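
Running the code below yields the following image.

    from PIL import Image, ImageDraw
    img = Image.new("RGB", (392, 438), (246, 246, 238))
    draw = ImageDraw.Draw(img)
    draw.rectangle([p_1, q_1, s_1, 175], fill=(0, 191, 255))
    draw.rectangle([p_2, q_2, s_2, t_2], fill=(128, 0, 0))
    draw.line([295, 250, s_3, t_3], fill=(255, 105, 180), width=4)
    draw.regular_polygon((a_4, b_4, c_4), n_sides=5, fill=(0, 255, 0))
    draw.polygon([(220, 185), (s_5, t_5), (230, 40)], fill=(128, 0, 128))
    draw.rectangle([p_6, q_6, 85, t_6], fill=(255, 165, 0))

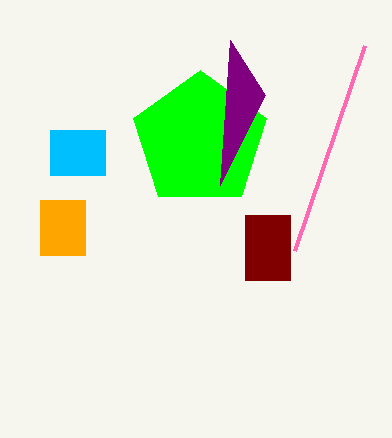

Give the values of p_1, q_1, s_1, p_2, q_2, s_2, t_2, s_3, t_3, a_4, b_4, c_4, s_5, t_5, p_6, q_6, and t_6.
p_1 = 50, q_1 = 130, s_1 = 105, p_2 = 245, q_2 = 215, s_2 = 290, t_2 = 280, s_3 = 365, t_3 = 45, a_4 = 200, b_4 = 140, c_4 = 70, s_5 = 265, t_5 = 95, p_6 = 40, q_6 = 200, t_6 = 255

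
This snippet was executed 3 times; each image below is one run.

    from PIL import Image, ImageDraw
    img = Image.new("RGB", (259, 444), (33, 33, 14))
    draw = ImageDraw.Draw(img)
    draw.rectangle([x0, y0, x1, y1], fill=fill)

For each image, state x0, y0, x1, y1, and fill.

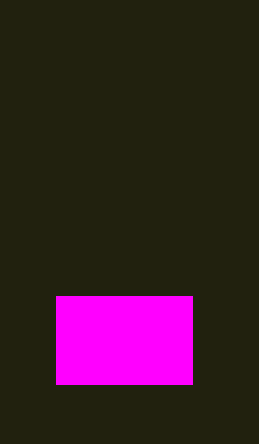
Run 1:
x0 = 56, y0 = 296, x1 = 192, y1 = 384, fill = 'magenta'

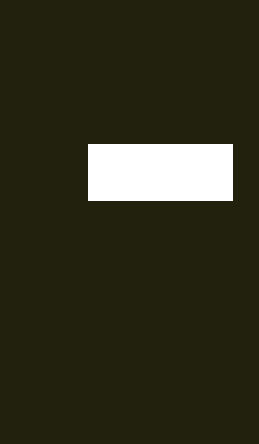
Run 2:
x0 = 88, y0 = 144, x1 = 232, y1 = 200, fill = 'white'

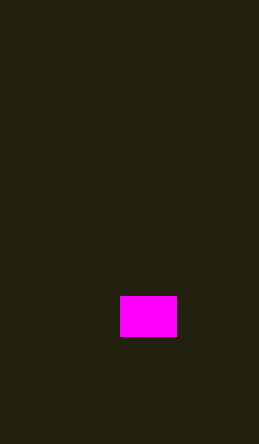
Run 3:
x0 = 120; y0 = 296; x1 = 176; y1 = 336; fill = 'magenta'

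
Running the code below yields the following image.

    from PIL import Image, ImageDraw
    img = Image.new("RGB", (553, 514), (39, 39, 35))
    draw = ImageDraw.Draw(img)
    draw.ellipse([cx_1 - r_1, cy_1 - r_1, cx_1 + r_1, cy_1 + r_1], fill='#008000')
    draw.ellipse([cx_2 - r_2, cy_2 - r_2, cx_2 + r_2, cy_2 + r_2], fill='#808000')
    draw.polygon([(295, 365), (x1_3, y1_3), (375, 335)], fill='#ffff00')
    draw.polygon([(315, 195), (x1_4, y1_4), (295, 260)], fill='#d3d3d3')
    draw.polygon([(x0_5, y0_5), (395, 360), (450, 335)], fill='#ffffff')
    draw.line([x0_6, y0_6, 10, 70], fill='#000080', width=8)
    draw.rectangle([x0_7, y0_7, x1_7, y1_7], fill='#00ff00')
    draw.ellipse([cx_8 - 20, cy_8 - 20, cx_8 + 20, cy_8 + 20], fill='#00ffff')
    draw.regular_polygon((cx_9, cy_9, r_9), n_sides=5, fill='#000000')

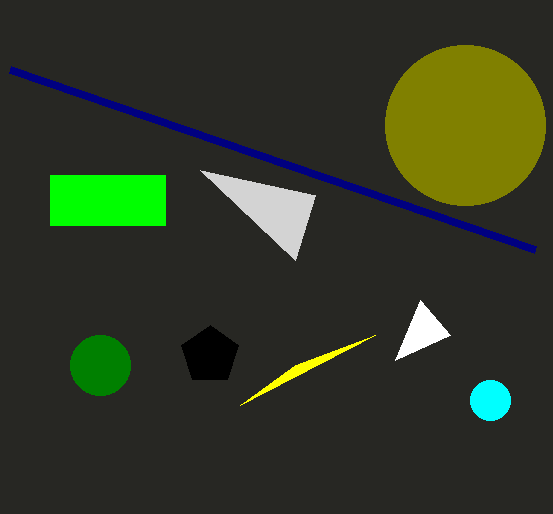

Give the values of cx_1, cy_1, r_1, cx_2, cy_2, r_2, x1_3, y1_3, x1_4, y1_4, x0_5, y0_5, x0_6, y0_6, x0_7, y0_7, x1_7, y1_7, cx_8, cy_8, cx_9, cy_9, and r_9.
cx_1 = 100, cy_1 = 365, r_1 = 30, cx_2 = 465, cy_2 = 125, r_2 = 80, x1_3 = 240, y1_3 = 405, x1_4 = 200, y1_4 = 170, x0_5 = 420, y0_5 = 300, x0_6 = 535, y0_6 = 250, x0_7 = 50, y0_7 = 175, x1_7 = 165, y1_7 = 225, cx_8 = 490, cy_8 = 400, cx_9 = 210, cy_9 = 355, r_9 = 30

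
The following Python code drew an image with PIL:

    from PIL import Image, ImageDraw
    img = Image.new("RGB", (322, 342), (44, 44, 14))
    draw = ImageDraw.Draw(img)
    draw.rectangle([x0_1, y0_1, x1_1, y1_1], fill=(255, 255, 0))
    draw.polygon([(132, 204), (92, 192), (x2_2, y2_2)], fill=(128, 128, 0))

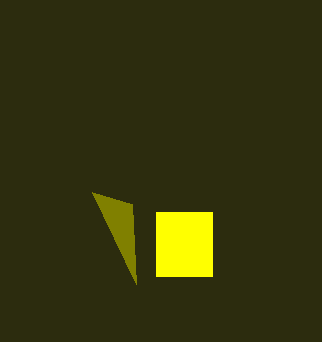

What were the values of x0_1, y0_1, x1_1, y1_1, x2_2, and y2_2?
x0_1 = 156
y0_1 = 212
x1_1 = 212
y1_1 = 276
x2_2 = 136
y2_2 = 284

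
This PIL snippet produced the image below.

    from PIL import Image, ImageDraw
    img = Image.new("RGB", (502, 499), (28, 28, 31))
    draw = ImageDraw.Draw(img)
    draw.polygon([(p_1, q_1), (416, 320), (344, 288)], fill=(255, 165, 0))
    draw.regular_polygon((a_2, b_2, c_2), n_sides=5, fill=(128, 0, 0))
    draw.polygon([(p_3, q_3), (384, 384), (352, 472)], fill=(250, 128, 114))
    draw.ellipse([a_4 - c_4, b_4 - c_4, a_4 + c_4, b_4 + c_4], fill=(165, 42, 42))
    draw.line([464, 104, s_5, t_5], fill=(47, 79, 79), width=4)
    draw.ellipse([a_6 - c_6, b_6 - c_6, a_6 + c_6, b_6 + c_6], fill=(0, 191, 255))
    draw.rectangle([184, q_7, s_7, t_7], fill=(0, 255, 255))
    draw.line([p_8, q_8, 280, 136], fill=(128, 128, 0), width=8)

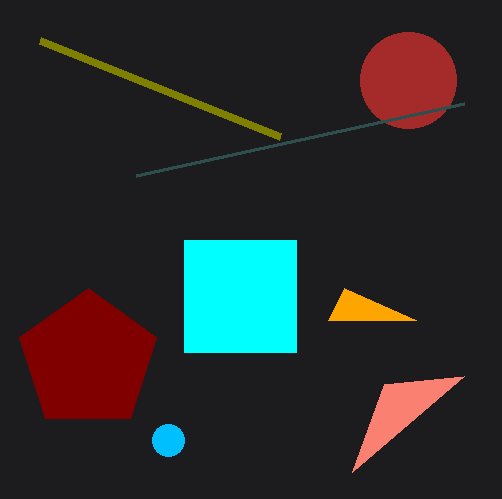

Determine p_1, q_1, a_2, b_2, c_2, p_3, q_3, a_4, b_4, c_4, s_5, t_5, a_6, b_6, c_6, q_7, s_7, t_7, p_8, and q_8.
p_1 = 328; q_1 = 320; a_2 = 88; b_2 = 360; c_2 = 72; p_3 = 464; q_3 = 376; a_4 = 408; b_4 = 80; c_4 = 48; s_5 = 136; t_5 = 176; a_6 = 168; b_6 = 440; c_6 = 16; q_7 = 240; s_7 = 296; t_7 = 352; p_8 = 40; q_8 = 40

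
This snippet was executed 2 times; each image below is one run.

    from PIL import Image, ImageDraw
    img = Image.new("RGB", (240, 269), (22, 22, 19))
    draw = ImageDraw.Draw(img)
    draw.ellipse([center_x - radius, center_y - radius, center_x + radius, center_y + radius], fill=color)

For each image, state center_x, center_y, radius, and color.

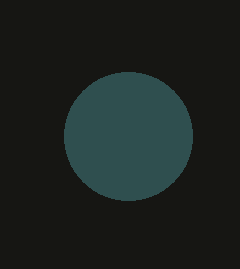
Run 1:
center_x = 128, center_y = 136, radius = 64, color = 'darkslategray'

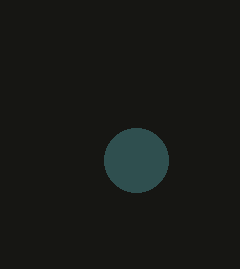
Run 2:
center_x = 136, center_y = 160, radius = 32, color = 'darkslategray'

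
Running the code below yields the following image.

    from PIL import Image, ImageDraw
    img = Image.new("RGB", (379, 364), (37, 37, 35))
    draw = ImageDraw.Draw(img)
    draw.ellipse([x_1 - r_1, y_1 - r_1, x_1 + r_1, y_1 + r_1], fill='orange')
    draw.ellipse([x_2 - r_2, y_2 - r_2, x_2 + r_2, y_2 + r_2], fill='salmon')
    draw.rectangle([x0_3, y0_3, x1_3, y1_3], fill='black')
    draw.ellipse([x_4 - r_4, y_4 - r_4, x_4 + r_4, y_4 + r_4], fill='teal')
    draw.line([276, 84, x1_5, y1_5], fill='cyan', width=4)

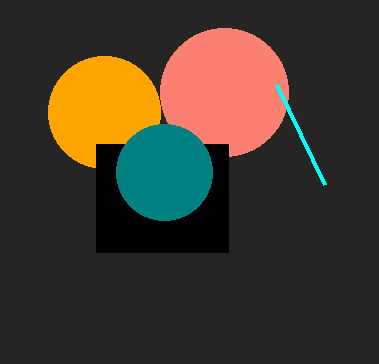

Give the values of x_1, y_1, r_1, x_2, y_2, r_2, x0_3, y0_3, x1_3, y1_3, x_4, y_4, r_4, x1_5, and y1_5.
x_1 = 104, y_1 = 112, r_1 = 56, x_2 = 224, y_2 = 92, r_2 = 64, x0_3 = 96, y0_3 = 144, x1_3 = 228, y1_3 = 252, x_4 = 164, y_4 = 172, r_4 = 48, x1_5 = 324, y1_5 = 184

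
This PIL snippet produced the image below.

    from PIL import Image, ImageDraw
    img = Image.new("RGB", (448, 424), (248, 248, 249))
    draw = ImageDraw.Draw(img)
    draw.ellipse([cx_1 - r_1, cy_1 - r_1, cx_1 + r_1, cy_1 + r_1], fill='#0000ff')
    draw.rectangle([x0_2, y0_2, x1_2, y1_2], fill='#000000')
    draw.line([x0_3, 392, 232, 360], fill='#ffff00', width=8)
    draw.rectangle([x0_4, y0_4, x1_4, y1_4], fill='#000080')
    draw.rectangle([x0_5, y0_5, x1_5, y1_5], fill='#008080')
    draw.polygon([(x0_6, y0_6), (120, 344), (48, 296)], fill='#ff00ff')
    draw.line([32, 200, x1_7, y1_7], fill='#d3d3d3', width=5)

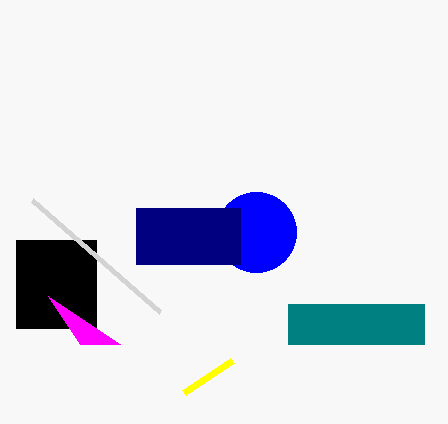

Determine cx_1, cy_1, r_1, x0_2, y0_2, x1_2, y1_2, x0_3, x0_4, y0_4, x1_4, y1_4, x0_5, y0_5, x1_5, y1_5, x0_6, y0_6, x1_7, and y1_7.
cx_1 = 256, cy_1 = 232, r_1 = 40, x0_2 = 16, y0_2 = 240, x1_2 = 96, y1_2 = 328, x0_3 = 184, x0_4 = 136, y0_4 = 208, x1_4 = 240, y1_4 = 264, x0_5 = 288, y0_5 = 304, x1_5 = 424, y1_5 = 344, x0_6 = 80, y0_6 = 344, x1_7 = 160, y1_7 = 312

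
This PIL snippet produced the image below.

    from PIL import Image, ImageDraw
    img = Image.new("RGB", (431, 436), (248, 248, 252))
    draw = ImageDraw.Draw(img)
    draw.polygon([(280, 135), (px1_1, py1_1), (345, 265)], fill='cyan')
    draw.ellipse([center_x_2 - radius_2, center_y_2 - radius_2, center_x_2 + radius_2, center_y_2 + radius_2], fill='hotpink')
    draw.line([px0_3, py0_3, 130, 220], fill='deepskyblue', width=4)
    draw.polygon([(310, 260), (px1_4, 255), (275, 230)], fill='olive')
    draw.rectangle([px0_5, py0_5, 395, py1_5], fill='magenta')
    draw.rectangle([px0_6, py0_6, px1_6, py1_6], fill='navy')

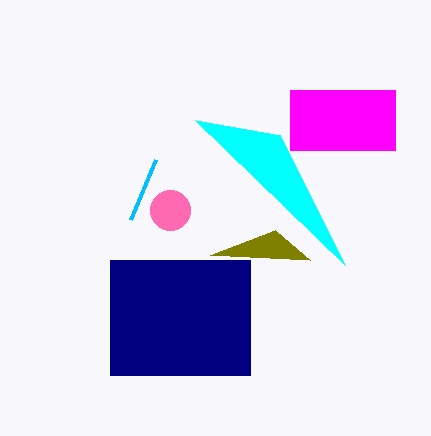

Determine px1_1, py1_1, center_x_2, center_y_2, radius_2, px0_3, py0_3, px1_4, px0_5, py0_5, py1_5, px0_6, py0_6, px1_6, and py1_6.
px1_1 = 195; py1_1 = 120; center_x_2 = 170; center_y_2 = 210; radius_2 = 20; px0_3 = 155; py0_3 = 160; px1_4 = 210; px0_5 = 290; py0_5 = 90; py1_5 = 150; px0_6 = 110; py0_6 = 260; px1_6 = 250; py1_6 = 375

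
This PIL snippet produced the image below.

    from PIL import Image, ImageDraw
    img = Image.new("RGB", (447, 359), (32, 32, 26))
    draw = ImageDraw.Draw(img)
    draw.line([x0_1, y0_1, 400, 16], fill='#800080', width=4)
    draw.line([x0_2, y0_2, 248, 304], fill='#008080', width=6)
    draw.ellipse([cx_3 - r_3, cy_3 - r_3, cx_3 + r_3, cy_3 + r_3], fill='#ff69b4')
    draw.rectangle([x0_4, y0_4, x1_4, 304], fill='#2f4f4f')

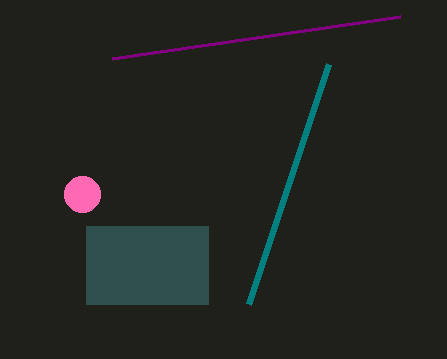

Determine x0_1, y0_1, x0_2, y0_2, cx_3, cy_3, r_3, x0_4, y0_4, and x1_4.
x0_1 = 112; y0_1 = 58; x0_2 = 328; y0_2 = 64; cx_3 = 82; cy_3 = 194; r_3 = 18; x0_4 = 86; y0_4 = 226; x1_4 = 208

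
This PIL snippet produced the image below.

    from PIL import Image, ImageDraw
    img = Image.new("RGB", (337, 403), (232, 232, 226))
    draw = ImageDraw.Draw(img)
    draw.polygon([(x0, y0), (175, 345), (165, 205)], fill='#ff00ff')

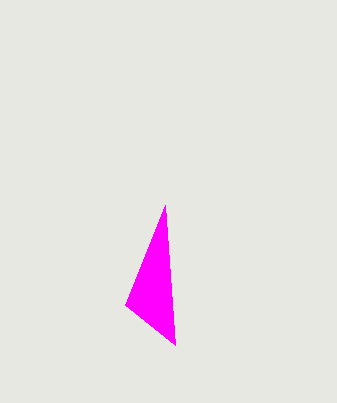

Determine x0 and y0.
x0 = 125; y0 = 305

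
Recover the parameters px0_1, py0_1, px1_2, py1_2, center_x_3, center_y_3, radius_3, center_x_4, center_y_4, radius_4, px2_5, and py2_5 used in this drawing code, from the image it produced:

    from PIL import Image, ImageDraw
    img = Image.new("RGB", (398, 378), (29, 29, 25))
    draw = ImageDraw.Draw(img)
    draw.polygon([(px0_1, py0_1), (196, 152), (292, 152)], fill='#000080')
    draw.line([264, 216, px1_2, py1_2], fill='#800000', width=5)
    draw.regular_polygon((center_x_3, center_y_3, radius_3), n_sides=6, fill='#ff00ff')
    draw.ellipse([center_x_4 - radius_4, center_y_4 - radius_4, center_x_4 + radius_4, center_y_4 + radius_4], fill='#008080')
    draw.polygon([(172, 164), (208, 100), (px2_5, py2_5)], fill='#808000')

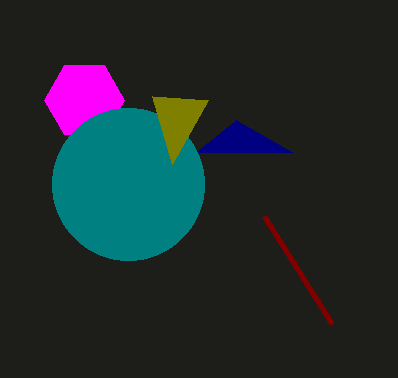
px0_1 = 236, py0_1 = 120, px1_2 = 332, py1_2 = 324, center_x_3 = 84, center_y_3 = 100, radius_3 = 40, center_x_4 = 128, center_y_4 = 184, radius_4 = 76, px2_5 = 152, py2_5 = 96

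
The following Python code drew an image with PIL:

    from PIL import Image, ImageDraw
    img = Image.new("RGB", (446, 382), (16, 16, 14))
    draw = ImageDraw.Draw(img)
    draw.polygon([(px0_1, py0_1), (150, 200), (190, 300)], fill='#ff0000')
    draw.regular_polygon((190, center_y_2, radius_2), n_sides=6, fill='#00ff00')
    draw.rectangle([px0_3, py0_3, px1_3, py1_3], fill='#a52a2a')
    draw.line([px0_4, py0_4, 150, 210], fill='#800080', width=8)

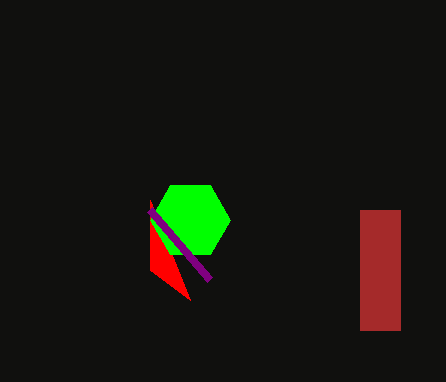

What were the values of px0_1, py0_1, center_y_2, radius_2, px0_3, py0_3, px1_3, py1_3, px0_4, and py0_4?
px0_1 = 150
py0_1 = 270
center_y_2 = 220
radius_2 = 40
px0_3 = 360
py0_3 = 210
px1_3 = 400
py1_3 = 330
px0_4 = 210
py0_4 = 280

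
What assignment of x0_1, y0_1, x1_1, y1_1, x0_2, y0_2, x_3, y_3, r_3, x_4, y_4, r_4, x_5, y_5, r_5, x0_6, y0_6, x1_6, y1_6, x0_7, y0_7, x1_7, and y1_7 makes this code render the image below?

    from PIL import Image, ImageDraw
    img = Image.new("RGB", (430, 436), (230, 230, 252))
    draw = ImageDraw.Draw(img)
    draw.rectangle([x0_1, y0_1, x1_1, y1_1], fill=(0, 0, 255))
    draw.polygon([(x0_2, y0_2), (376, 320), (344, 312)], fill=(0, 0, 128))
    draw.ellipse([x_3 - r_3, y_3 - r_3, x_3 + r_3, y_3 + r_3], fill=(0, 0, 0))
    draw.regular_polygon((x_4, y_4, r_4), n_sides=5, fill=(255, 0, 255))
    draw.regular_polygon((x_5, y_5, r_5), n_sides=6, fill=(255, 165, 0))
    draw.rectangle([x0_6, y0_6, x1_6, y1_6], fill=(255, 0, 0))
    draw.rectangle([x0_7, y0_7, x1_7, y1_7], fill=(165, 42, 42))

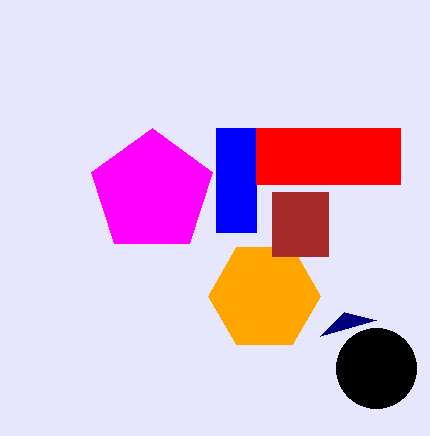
x0_1 = 216
y0_1 = 128
x1_1 = 256
y1_1 = 232
x0_2 = 320
y0_2 = 336
x_3 = 376
y_3 = 368
r_3 = 40
x_4 = 152
y_4 = 192
r_4 = 64
x_5 = 264
y_5 = 296
r_5 = 56
x0_6 = 256
y0_6 = 128
x1_6 = 400
y1_6 = 184
x0_7 = 272
y0_7 = 192
x1_7 = 328
y1_7 = 256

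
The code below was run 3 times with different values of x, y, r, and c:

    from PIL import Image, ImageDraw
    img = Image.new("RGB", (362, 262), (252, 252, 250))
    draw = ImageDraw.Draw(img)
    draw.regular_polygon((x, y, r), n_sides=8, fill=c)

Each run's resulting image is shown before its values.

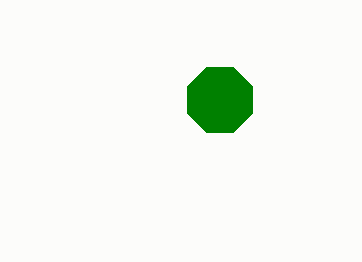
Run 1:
x = 220
y = 100
r = 35
c = 'green'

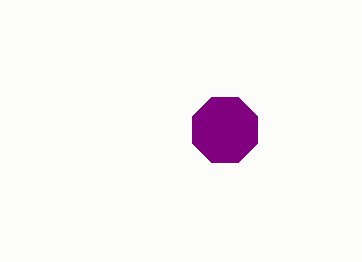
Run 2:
x = 225, y = 130, r = 35, c = 'purple'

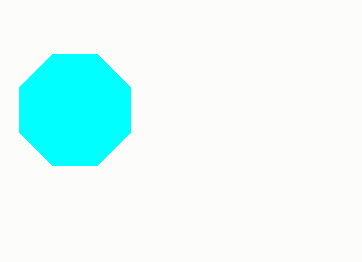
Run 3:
x = 75, y = 110, r = 60, c = 'cyan'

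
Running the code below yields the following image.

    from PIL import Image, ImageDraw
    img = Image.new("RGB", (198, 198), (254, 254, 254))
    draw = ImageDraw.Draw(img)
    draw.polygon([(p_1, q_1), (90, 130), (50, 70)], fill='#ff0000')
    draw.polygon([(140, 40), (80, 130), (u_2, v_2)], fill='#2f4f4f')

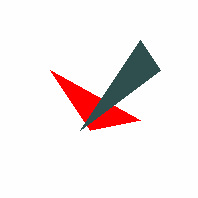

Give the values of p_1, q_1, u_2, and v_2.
p_1 = 140
q_1 = 120
u_2 = 160
v_2 = 70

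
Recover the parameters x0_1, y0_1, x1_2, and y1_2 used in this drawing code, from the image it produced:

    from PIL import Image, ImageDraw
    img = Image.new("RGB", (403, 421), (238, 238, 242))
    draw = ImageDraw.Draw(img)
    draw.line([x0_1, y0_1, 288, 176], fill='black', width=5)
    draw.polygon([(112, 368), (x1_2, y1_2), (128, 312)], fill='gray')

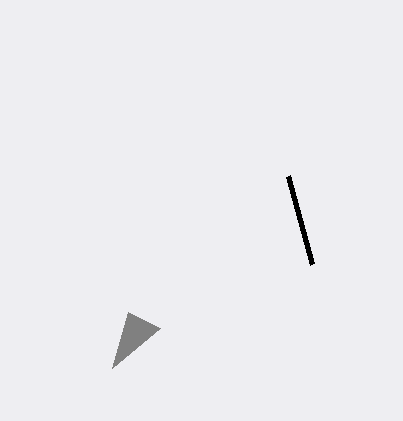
x0_1 = 312; y0_1 = 264; x1_2 = 160; y1_2 = 328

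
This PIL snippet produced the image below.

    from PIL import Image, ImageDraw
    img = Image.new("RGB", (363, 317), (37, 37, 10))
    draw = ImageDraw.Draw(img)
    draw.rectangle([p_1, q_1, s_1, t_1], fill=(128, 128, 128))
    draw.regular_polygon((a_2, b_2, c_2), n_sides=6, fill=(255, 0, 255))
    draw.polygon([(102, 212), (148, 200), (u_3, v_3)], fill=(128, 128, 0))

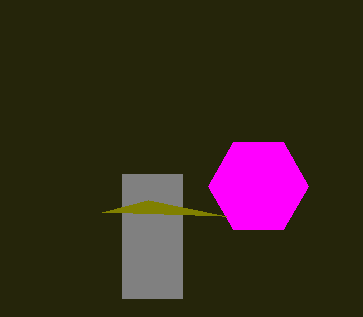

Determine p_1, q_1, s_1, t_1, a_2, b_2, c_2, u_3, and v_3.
p_1 = 122; q_1 = 174; s_1 = 182; t_1 = 298; a_2 = 258; b_2 = 186; c_2 = 50; u_3 = 226; v_3 = 216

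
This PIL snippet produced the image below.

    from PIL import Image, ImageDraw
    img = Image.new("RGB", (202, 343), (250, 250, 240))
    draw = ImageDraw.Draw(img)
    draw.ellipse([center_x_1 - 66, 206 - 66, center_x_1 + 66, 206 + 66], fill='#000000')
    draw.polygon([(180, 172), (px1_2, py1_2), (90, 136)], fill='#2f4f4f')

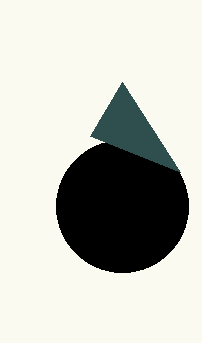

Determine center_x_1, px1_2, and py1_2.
center_x_1 = 122
px1_2 = 122
py1_2 = 82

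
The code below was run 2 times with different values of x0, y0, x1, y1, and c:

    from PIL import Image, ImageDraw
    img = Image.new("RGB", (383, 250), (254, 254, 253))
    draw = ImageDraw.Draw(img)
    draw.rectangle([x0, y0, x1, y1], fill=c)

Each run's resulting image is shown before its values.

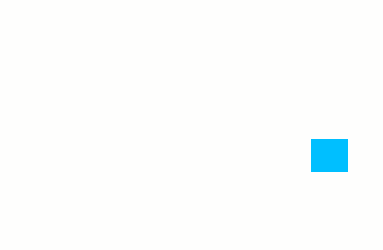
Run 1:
x0 = 311
y0 = 139
x1 = 347
y1 = 171
c = 'deepskyblue'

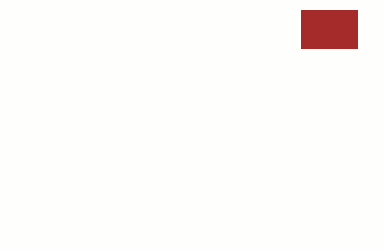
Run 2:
x0 = 301; y0 = 10; x1 = 357; y1 = 48; c = 'brown'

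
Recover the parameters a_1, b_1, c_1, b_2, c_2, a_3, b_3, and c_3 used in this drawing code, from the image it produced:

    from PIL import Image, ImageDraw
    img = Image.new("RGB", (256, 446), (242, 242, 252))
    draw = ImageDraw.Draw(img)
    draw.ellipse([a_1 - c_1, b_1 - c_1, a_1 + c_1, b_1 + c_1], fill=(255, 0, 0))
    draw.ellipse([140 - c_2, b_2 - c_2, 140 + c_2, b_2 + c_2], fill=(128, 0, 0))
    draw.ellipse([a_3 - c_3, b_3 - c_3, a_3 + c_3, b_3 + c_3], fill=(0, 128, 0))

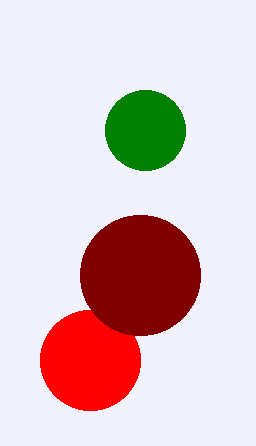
a_1 = 90, b_1 = 360, c_1 = 50, b_2 = 275, c_2 = 60, a_3 = 145, b_3 = 130, c_3 = 40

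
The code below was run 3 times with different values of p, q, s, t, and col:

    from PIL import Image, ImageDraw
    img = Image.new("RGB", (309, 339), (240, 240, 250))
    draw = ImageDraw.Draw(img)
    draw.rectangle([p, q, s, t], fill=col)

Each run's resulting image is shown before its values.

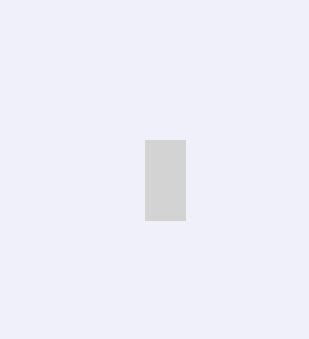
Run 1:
p = 145, q = 140, s = 185, t = 220, col = 'lightgray'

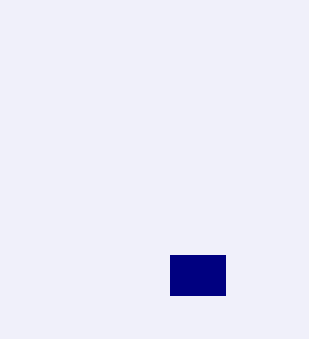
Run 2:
p = 170
q = 255
s = 225
t = 295
col = 'navy'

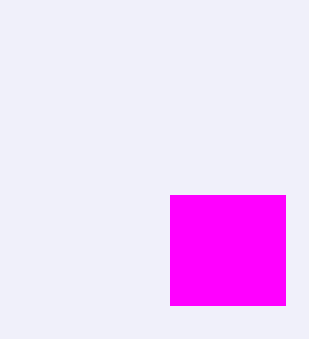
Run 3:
p = 170, q = 195, s = 285, t = 305, col = 'magenta'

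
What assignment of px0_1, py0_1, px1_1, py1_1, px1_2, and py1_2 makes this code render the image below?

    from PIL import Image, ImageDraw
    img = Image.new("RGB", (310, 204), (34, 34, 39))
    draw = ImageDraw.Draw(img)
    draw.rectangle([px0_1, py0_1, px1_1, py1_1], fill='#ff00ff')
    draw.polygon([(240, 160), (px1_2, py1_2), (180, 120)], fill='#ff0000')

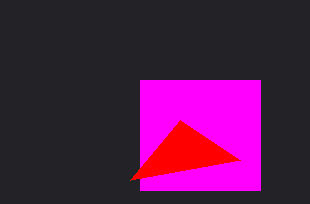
px0_1 = 140, py0_1 = 80, px1_1 = 260, py1_1 = 190, px1_2 = 130, py1_2 = 180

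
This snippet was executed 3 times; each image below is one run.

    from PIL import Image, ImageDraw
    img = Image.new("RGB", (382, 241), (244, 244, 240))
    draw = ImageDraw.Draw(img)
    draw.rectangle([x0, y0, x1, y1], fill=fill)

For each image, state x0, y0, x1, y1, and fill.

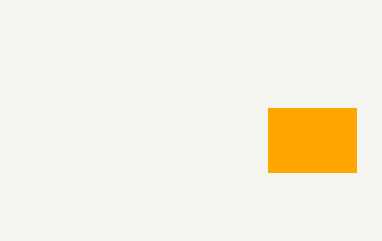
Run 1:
x0 = 268
y0 = 108
x1 = 356
y1 = 172
fill = 'orange'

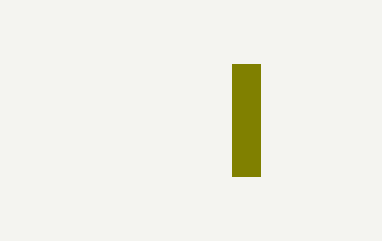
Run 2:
x0 = 232; y0 = 64; x1 = 260; y1 = 176; fill = 'olive'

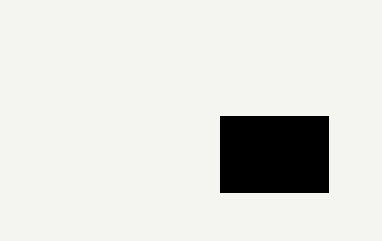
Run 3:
x0 = 220; y0 = 116; x1 = 328; y1 = 192; fill = 'black'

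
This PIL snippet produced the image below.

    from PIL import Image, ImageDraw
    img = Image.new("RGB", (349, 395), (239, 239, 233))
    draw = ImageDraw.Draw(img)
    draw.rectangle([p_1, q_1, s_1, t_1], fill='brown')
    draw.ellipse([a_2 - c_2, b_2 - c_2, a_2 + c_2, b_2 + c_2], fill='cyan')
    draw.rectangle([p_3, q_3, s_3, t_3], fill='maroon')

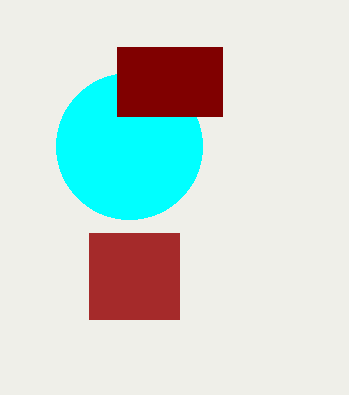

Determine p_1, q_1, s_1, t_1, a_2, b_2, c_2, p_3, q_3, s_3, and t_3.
p_1 = 89
q_1 = 233
s_1 = 179
t_1 = 319
a_2 = 129
b_2 = 146
c_2 = 73
p_3 = 117
q_3 = 47
s_3 = 222
t_3 = 116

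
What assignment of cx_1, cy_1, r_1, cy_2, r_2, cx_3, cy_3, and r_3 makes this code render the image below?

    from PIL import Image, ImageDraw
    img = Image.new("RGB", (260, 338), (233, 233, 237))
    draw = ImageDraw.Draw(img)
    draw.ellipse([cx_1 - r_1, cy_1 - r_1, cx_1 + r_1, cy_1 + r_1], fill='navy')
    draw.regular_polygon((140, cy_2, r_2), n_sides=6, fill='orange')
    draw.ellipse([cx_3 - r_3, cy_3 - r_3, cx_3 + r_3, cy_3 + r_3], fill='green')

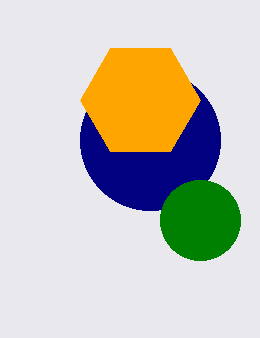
cx_1 = 150
cy_1 = 140
r_1 = 70
cy_2 = 100
r_2 = 60
cx_3 = 200
cy_3 = 220
r_3 = 40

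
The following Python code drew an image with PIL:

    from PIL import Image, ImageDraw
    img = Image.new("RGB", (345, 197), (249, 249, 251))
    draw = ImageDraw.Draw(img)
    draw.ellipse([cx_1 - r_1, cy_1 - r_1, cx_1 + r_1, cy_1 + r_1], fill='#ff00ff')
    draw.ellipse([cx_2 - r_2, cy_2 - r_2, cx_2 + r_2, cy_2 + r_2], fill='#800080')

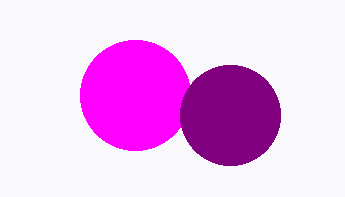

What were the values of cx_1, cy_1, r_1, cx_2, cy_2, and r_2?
cx_1 = 135
cy_1 = 95
r_1 = 55
cx_2 = 230
cy_2 = 115
r_2 = 50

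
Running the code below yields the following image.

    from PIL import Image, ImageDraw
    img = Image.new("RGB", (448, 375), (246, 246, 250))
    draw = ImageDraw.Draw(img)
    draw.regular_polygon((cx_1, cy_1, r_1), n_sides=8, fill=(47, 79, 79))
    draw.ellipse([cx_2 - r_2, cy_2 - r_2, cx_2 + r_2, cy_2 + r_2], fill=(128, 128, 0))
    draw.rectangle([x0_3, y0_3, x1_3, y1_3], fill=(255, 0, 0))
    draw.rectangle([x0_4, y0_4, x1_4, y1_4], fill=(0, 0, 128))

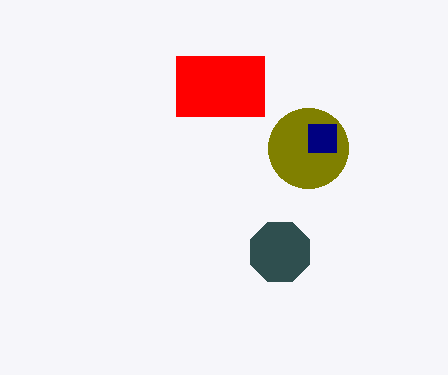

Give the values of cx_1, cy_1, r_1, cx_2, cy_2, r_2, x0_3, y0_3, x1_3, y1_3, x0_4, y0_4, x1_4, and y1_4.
cx_1 = 280
cy_1 = 252
r_1 = 32
cx_2 = 308
cy_2 = 148
r_2 = 40
x0_3 = 176
y0_3 = 56
x1_3 = 264
y1_3 = 116
x0_4 = 308
y0_4 = 124
x1_4 = 336
y1_4 = 152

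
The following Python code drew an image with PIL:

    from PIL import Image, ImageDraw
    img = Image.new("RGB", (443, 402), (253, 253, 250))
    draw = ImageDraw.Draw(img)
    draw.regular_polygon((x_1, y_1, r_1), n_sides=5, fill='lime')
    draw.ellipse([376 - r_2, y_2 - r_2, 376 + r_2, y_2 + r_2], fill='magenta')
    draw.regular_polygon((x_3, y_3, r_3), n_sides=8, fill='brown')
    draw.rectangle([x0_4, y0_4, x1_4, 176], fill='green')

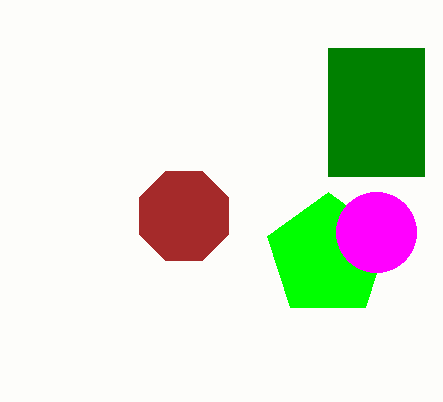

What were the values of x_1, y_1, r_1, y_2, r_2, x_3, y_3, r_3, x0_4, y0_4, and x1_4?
x_1 = 328
y_1 = 256
r_1 = 64
y_2 = 232
r_2 = 40
x_3 = 184
y_3 = 216
r_3 = 48
x0_4 = 328
y0_4 = 48
x1_4 = 424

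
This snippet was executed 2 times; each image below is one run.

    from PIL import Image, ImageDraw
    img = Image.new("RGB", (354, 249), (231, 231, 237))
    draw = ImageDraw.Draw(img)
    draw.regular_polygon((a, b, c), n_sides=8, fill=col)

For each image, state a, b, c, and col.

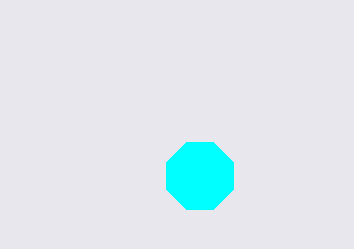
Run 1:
a = 200; b = 176; c = 36; col = 'cyan'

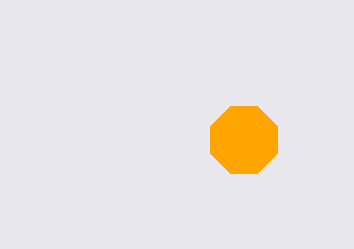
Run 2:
a = 244, b = 140, c = 36, col = 'orange'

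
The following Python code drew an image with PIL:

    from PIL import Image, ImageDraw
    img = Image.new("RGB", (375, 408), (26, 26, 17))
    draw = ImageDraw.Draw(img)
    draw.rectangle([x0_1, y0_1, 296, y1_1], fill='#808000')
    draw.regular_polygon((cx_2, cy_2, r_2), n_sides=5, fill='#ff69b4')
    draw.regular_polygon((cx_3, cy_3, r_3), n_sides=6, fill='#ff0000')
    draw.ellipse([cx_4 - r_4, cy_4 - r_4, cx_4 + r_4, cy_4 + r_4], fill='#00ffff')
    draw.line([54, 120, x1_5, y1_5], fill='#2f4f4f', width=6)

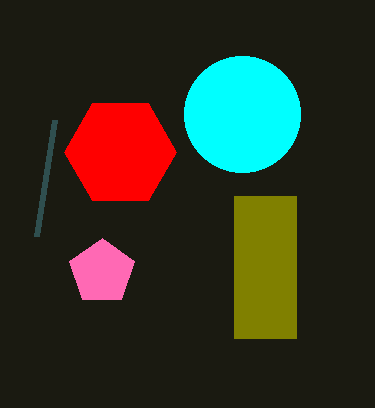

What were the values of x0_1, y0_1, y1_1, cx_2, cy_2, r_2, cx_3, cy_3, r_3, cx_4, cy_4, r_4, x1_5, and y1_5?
x0_1 = 234
y0_1 = 196
y1_1 = 338
cx_2 = 102
cy_2 = 272
r_2 = 34
cx_3 = 120
cy_3 = 152
r_3 = 56
cx_4 = 242
cy_4 = 114
r_4 = 58
x1_5 = 36
y1_5 = 236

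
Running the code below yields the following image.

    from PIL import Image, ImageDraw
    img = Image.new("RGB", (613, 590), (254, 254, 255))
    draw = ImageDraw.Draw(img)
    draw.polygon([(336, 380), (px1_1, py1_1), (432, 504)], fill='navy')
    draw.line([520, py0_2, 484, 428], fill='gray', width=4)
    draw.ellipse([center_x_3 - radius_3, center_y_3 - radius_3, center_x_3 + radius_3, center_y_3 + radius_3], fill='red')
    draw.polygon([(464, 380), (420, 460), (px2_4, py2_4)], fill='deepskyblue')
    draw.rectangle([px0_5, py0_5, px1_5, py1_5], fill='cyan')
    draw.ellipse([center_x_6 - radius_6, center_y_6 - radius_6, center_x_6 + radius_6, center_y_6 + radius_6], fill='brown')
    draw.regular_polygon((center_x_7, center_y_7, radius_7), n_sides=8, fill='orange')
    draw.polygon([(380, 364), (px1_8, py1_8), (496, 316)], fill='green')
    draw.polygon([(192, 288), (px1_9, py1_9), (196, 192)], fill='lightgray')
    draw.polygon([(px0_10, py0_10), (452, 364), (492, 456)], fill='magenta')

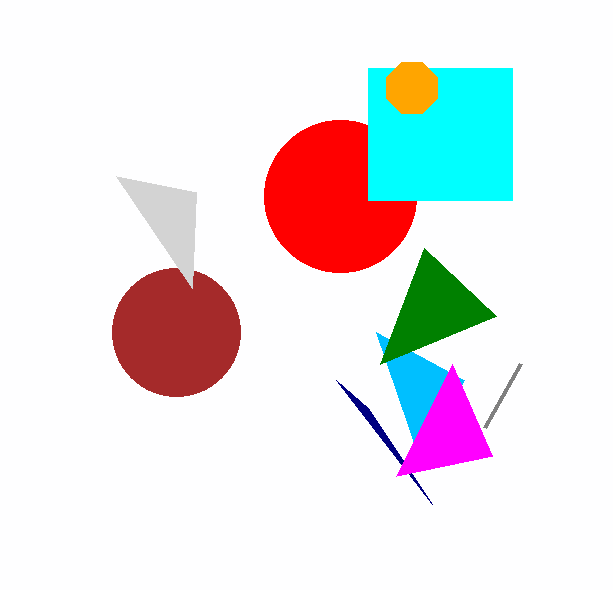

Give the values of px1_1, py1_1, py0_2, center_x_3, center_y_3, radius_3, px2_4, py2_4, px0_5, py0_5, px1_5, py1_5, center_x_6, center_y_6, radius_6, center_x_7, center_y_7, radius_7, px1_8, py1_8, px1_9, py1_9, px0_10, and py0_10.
px1_1 = 368
py1_1 = 408
py0_2 = 364
center_x_3 = 340
center_y_3 = 196
radius_3 = 76
px2_4 = 376
py2_4 = 332
px0_5 = 368
py0_5 = 68
px1_5 = 512
py1_5 = 200
center_x_6 = 176
center_y_6 = 332
radius_6 = 64
center_x_7 = 412
center_y_7 = 88
radius_7 = 28
px1_8 = 424
py1_8 = 248
px1_9 = 116
py1_9 = 176
px0_10 = 396
py0_10 = 476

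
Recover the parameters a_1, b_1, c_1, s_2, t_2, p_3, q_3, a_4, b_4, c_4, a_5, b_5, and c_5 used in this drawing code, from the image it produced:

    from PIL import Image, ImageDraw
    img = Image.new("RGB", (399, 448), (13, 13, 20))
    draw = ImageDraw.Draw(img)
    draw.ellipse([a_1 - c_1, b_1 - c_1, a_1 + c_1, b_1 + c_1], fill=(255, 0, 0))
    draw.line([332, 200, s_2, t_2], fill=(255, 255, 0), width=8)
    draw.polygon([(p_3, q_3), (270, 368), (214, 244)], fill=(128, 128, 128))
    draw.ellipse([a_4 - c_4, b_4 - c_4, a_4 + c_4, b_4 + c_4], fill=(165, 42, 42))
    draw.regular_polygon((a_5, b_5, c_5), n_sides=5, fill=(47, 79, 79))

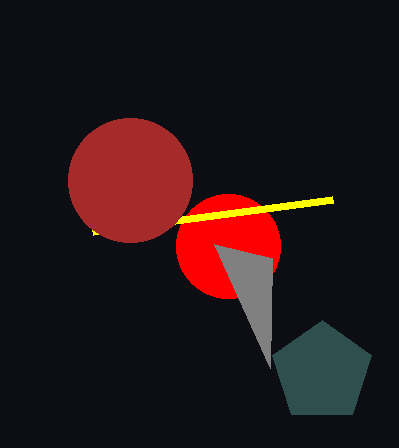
a_1 = 228; b_1 = 246; c_1 = 52; s_2 = 92; t_2 = 232; p_3 = 272; q_3 = 258; a_4 = 130; b_4 = 180; c_4 = 62; a_5 = 322; b_5 = 372; c_5 = 52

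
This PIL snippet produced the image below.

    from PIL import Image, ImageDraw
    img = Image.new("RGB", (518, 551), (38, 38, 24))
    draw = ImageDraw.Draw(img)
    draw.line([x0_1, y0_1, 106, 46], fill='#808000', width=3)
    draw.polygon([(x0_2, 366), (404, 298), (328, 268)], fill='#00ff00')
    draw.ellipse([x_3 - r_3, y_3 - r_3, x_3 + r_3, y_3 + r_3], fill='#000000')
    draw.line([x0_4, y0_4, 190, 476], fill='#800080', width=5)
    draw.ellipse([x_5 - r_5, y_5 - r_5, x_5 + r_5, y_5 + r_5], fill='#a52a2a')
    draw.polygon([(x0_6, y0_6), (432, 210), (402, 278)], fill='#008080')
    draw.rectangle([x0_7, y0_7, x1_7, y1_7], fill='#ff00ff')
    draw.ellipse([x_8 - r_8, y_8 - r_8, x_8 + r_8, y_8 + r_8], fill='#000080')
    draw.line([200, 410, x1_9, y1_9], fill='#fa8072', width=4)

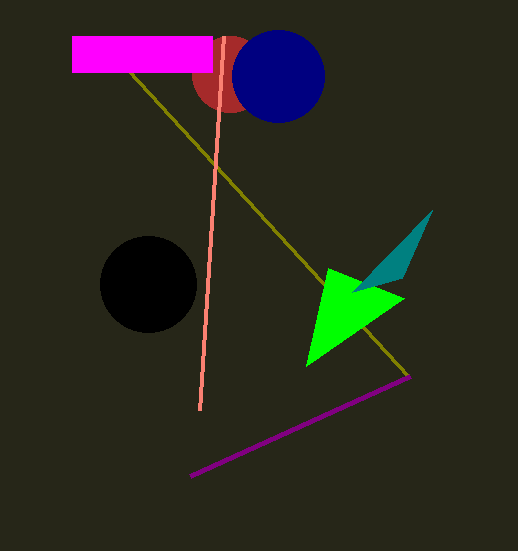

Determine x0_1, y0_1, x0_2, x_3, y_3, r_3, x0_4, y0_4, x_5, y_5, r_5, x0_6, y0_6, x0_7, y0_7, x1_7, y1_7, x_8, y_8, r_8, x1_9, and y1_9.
x0_1 = 408
y0_1 = 376
x0_2 = 306
x_3 = 148
y_3 = 284
r_3 = 48
x0_4 = 410
y0_4 = 376
x_5 = 230
y_5 = 74
r_5 = 38
x0_6 = 352
y0_6 = 292
x0_7 = 72
y0_7 = 36
x1_7 = 212
y1_7 = 72
x_8 = 278
y_8 = 76
r_8 = 46
x1_9 = 224
y1_9 = 36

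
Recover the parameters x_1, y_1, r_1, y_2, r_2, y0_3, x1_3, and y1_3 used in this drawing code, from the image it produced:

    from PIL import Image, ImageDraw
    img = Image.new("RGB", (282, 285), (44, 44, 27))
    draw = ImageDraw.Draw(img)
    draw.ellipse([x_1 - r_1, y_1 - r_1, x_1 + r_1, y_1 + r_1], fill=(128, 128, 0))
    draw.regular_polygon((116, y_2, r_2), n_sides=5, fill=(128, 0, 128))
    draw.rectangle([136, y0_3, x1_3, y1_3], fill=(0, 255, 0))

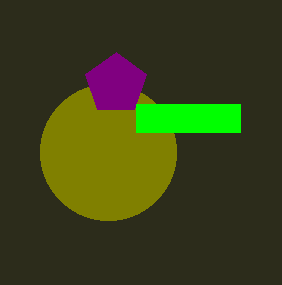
x_1 = 108, y_1 = 152, r_1 = 68, y_2 = 84, r_2 = 32, y0_3 = 104, x1_3 = 240, y1_3 = 132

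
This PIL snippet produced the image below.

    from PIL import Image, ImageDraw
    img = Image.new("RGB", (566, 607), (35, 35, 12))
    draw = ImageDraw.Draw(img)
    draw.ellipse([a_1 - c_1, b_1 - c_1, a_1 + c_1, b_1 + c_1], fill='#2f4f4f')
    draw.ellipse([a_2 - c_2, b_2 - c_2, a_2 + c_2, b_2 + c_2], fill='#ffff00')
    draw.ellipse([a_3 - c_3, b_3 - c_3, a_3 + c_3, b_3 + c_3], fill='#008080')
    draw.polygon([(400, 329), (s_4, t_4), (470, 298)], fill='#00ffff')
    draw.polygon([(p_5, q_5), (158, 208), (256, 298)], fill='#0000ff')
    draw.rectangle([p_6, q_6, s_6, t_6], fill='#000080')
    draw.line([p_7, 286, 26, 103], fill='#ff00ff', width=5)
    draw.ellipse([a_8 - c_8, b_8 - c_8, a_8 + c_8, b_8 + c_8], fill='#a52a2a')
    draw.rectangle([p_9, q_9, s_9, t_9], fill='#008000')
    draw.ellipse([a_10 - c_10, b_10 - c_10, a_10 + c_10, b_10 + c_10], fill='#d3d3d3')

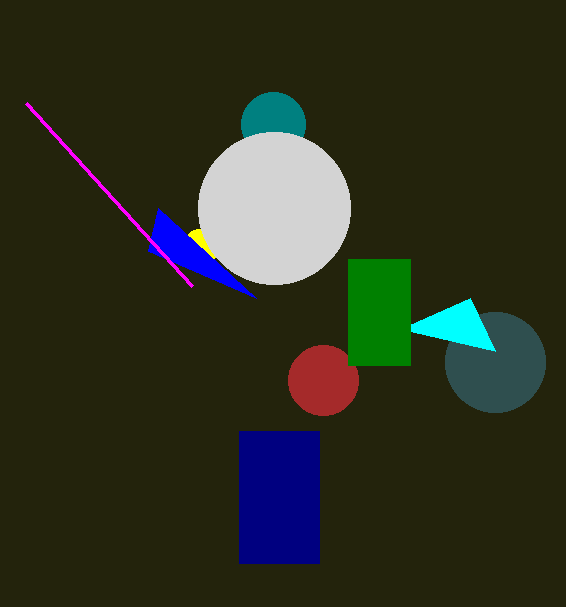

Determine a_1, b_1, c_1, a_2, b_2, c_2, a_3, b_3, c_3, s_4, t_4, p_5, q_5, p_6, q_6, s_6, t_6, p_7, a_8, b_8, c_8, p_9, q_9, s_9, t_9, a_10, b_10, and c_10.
a_1 = 495; b_1 = 362; c_1 = 50; a_2 = 200; b_2 = 247; c_2 = 18; a_3 = 273; b_3 = 124; c_3 = 32; s_4 = 495; t_4 = 351; p_5 = 148; q_5 = 251; p_6 = 239; q_6 = 431; s_6 = 319; t_6 = 563; p_7 = 192; a_8 = 323; b_8 = 380; c_8 = 35; p_9 = 348; q_9 = 259; s_9 = 410; t_9 = 365; a_10 = 274; b_10 = 208; c_10 = 76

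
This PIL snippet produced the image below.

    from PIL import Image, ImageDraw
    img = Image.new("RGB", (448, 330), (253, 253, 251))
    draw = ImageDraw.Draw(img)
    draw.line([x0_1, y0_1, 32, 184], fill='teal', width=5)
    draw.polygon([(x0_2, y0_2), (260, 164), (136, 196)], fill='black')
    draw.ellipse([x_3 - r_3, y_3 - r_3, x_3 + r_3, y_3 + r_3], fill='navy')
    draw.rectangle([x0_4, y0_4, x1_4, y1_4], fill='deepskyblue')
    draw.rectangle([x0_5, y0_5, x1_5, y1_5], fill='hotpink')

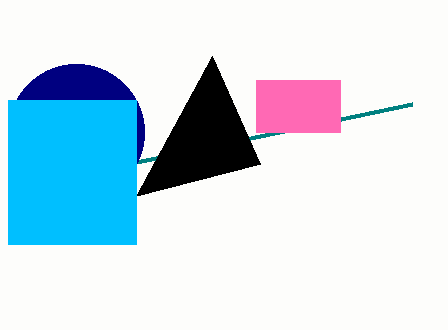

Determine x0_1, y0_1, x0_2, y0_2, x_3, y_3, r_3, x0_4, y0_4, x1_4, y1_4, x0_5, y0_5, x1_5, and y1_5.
x0_1 = 412, y0_1 = 104, x0_2 = 212, y0_2 = 56, x_3 = 76, y_3 = 132, r_3 = 68, x0_4 = 8, y0_4 = 100, x1_4 = 136, y1_4 = 244, x0_5 = 256, y0_5 = 80, x1_5 = 340, y1_5 = 132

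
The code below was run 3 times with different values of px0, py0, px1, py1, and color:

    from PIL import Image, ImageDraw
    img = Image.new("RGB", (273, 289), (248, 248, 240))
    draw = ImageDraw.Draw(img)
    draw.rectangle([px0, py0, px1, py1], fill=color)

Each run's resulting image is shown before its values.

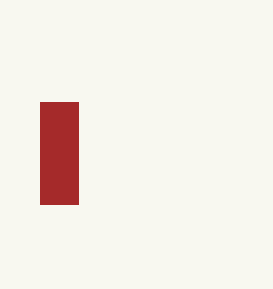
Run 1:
px0 = 40
py0 = 102
px1 = 78
py1 = 204
color = 'brown'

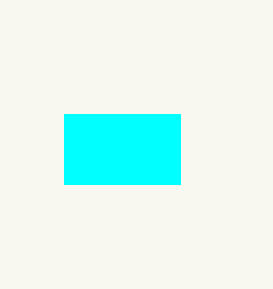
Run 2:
px0 = 64; py0 = 114; px1 = 180; py1 = 184; color = 'cyan'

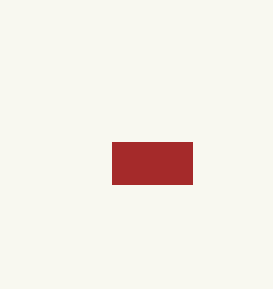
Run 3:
px0 = 112; py0 = 142; px1 = 192; py1 = 184; color = 'brown'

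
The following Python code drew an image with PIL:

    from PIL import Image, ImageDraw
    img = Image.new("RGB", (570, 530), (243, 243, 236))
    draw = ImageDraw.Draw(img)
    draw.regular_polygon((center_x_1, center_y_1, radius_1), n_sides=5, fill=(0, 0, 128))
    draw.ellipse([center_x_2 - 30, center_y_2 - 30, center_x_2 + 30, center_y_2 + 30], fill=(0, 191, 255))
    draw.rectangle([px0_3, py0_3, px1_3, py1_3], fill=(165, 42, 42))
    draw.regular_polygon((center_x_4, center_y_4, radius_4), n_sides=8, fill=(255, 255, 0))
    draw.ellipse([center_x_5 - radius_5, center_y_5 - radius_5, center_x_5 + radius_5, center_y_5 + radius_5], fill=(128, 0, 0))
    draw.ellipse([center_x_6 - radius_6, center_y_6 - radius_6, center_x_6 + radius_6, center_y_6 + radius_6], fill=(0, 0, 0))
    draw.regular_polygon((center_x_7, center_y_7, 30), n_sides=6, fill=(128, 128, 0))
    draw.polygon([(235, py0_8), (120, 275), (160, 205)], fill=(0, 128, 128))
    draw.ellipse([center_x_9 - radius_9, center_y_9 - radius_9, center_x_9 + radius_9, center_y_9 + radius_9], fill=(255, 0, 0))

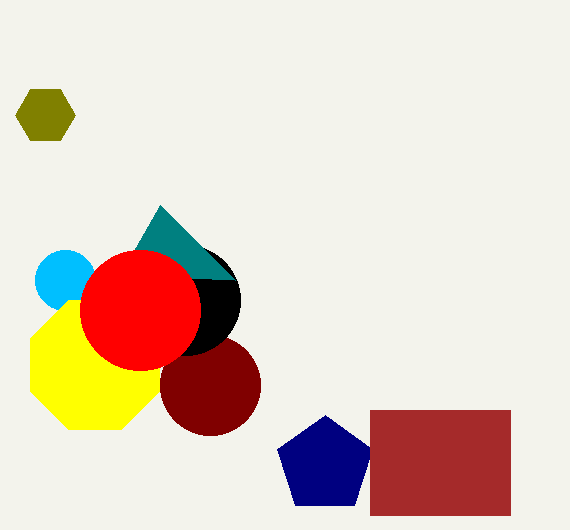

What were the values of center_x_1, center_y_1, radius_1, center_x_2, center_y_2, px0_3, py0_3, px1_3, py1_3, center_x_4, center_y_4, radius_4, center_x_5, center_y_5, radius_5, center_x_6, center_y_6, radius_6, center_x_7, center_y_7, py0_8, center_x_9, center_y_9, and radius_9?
center_x_1 = 325
center_y_1 = 465
radius_1 = 50
center_x_2 = 65
center_y_2 = 280
px0_3 = 370
py0_3 = 410
px1_3 = 510
py1_3 = 515
center_x_4 = 95
center_y_4 = 365
radius_4 = 70
center_x_5 = 210
center_y_5 = 385
radius_5 = 50
center_x_6 = 185
center_y_6 = 300
radius_6 = 55
center_x_7 = 45
center_y_7 = 115
py0_8 = 280
center_x_9 = 140
center_y_9 = 310
radius_9 = 60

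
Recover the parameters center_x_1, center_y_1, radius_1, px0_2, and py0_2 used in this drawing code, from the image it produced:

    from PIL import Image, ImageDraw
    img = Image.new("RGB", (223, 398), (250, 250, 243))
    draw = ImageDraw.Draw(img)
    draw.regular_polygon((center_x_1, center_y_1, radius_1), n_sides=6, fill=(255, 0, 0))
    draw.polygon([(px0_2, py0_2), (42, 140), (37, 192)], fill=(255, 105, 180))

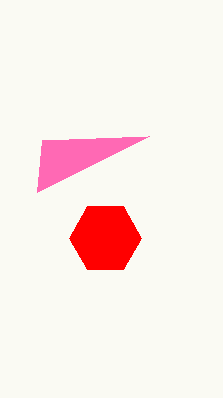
center_x_1 = 105
center_y_1 = 238
radius_1 = 36
px0_2 = 149
py0_2 = 136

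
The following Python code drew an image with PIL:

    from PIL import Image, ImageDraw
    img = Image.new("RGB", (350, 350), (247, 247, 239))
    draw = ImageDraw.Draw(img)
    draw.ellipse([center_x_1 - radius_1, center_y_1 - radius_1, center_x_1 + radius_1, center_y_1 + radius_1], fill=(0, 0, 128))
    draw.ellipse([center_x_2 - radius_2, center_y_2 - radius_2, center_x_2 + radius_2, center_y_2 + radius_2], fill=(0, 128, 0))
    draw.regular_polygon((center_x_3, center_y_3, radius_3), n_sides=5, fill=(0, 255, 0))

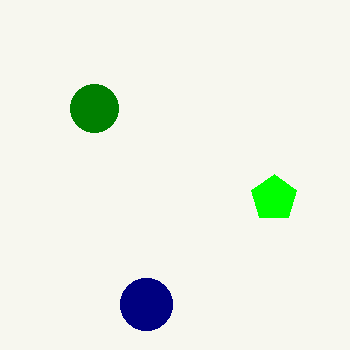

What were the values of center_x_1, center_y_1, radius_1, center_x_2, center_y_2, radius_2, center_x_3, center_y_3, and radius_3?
center_x_1 = 146, center_y_1 = 304, radius_1 = 26, center_x_2 = 94, center_y_2 = 108, radius_2 = 24, center_x_3 = 274, center_y_3 = 198, radius_3 = 24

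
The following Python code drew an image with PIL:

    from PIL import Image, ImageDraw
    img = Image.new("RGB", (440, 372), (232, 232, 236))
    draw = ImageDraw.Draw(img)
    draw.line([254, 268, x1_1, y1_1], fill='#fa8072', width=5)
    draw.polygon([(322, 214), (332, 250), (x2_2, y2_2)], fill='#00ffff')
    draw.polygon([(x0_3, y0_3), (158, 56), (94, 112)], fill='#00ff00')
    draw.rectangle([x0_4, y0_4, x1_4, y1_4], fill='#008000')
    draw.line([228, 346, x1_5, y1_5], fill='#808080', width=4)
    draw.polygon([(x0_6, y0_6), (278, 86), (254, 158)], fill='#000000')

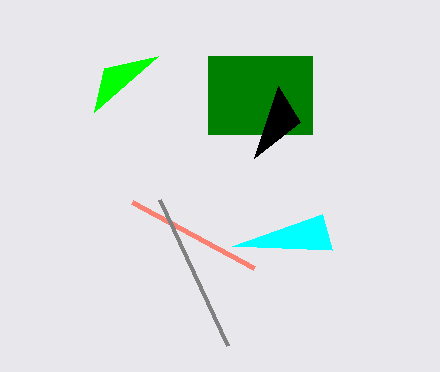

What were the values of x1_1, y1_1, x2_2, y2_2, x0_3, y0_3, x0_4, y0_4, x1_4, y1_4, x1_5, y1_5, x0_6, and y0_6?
x1_1 = 132, y1_1 = 202, x2_2 = 232, y2_2 = 246, x0_3 = 104, y0_3 = 68, x0_4 = 208, y0_4 = 56, x1_4 = 312, y1_4 = 134, x1_5 = 160, y1_5 = 200, x0_6 = 300, y0_6 = 122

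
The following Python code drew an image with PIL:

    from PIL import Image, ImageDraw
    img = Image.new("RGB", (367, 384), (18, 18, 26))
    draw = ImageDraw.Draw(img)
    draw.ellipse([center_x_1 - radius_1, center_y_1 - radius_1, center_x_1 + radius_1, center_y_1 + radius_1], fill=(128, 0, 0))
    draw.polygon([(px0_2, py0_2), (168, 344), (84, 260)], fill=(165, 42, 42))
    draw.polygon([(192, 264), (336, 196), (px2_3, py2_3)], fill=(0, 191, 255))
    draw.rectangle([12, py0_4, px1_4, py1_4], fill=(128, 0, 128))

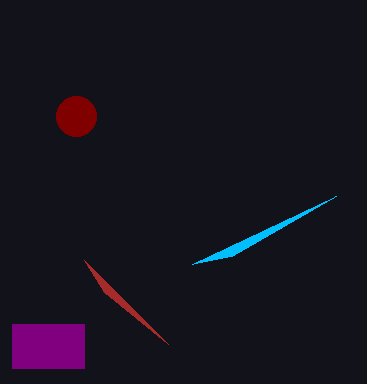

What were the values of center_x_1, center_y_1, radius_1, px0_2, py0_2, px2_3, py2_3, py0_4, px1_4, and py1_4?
center_x_1 = 76, center_y_1 = 116, radius_1 = 20, px0_2 = 104, py0_2 = 292, px2_3 = 232, py2_3 = 256, py0_4 = 324, px1_4 = 84, py1_4 = 368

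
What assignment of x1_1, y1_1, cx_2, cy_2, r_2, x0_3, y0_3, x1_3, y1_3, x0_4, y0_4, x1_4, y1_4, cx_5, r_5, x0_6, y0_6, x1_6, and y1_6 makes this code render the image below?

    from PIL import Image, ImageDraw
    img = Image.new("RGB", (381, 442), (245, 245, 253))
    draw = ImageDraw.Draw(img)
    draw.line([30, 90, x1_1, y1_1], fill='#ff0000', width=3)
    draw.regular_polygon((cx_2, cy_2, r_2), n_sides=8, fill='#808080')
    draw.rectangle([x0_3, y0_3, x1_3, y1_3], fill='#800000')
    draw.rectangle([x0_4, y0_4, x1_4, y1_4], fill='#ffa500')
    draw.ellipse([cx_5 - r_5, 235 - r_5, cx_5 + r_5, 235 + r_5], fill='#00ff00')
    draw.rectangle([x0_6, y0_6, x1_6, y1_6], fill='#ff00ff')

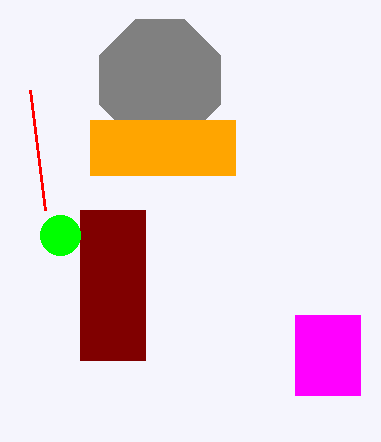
x1_1 = 45, y1_1 = 210, cx_2 = 160, cy_2 = 80, r_2 = 65, x0_3 = 80, y0_3 = 210, x1_3 = 145, y1_3 = 360, x0_4 = 90, y0_4 = 120, x1_4 = 235, y1_4 = 175, cx_5 = 60, r_5 = 20, x0_6 = 295, y0_6 = 315, x1_6 = 360, y1_6 = 395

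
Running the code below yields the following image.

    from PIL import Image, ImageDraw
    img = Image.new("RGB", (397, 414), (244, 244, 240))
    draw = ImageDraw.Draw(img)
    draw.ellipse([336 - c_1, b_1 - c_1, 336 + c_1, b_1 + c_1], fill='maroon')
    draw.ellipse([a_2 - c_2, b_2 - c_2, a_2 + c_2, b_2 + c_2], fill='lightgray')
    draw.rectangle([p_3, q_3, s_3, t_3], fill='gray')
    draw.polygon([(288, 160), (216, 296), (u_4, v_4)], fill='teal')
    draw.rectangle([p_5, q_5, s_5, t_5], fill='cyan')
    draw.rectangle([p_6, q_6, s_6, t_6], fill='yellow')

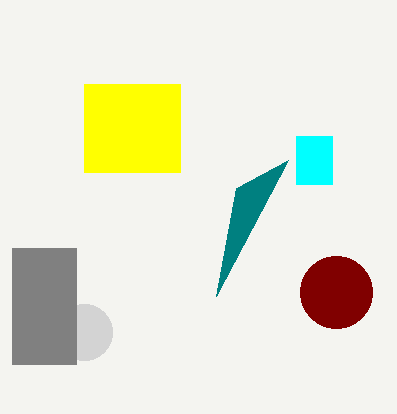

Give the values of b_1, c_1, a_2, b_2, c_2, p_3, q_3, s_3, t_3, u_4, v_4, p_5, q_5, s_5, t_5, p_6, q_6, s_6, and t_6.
b_1 = 292, c_1 = 36, a_2 = 84, b_2 = 332, c_2 = 28, p_3 = 12, q_3 = 248, s_3 = 76, t_3 = 364, u_4 = 236, v_4 = 188, p_5 = 296, q_5 = 136, s_5 = 332, t_5 = 184, p_6 = 84, q_6 = 84, s_6 = 180, t_6 = 172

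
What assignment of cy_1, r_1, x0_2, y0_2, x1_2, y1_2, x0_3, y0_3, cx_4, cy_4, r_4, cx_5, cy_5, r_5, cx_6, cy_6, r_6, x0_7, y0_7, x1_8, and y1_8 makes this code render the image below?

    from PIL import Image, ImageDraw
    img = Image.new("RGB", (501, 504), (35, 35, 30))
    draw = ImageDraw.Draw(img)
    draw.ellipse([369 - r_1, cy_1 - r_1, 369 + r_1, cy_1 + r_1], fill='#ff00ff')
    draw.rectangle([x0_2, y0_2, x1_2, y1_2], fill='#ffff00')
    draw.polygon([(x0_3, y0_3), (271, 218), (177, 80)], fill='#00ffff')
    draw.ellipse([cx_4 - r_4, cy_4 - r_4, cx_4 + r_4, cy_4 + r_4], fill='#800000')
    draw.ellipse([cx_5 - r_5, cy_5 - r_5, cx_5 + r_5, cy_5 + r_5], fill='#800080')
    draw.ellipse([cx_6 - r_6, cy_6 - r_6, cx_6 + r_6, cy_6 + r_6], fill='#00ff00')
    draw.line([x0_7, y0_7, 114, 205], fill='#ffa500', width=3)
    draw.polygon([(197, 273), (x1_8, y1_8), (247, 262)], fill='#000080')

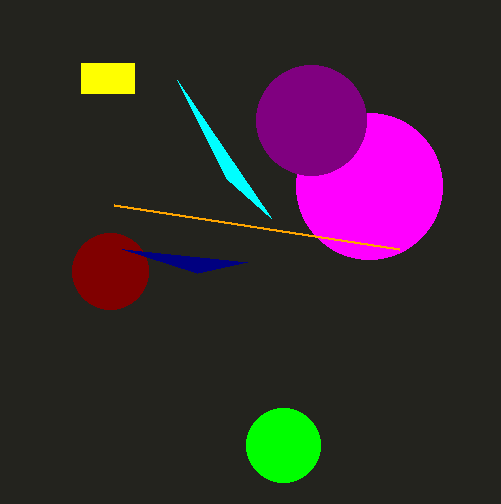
cy_1 = 186; r_1 = 73; x0_2 = 81; y0_2 = 63; x1_2 = 134; y1_2 = 93; x0_3 = 227; y0_3 = 179; cx_4 = 110; cy_4 = 271; r_4 = 38; cx_5 = 311; cy_5 = 120; r_5 = 55; cx_6 = 283; cy_6 = 445; r_6 = 37; x0_7 = 399; y0_7 = 249; x1_8 = 122; y1_8 = 249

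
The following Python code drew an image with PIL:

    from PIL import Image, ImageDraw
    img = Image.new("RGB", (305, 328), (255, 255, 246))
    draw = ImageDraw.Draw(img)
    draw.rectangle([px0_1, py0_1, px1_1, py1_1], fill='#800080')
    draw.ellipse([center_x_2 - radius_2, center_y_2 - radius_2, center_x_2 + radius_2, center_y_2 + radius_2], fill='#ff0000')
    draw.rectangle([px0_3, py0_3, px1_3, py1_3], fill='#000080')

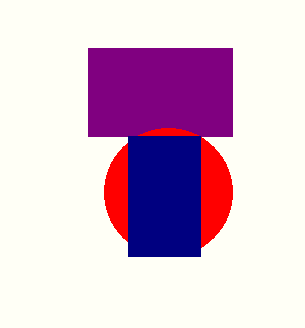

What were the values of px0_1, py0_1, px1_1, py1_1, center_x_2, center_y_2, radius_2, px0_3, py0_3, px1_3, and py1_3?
px0_1 = 88, py0_1 = 48, px1_1 = 232, py1_1 = 136, center_x_2 = 168, center_y_2 = 192, radius_2 = 64, px0_3 = 128, py0_3 = 136, px1_3 = 200, py1_3 = 256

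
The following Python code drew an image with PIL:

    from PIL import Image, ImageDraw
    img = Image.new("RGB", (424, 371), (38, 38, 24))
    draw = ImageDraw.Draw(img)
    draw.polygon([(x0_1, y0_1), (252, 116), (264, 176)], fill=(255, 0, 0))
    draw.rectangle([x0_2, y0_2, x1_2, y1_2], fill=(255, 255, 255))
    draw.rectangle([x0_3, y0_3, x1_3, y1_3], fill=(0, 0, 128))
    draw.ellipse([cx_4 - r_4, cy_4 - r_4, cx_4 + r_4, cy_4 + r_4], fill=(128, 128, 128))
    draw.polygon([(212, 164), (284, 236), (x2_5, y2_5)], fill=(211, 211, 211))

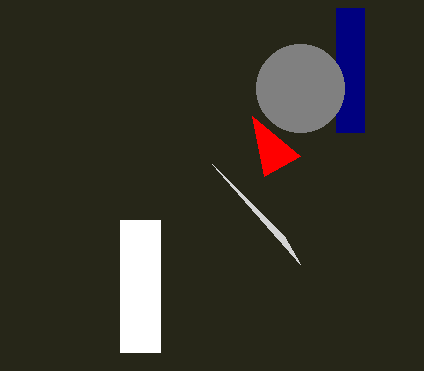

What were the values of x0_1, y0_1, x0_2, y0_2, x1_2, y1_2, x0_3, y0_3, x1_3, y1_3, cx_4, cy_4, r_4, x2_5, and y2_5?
x0_1 = 300, y0_1 = 156, x0_2 = 120, y0_2 = 220, x1_2 = 160, y1_2 = 352, x0_3 = 336, y0_3 = 8, x1_3 = 364, y1_3 = 132, cx_4 = 300, cy_4 = 88, r_4 = 44, x2_5 = 300, y2_5 = 264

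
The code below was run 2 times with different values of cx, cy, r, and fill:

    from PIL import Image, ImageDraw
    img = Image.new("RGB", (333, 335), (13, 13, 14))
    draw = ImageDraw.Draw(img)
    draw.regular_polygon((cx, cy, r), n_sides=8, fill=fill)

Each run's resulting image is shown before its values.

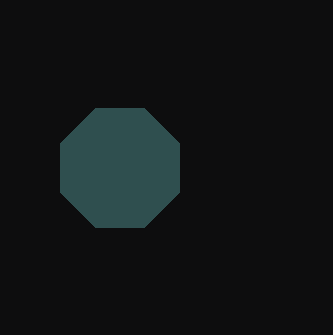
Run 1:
cx = 120
cy = 168
r = 64
fill = 'darkslategray'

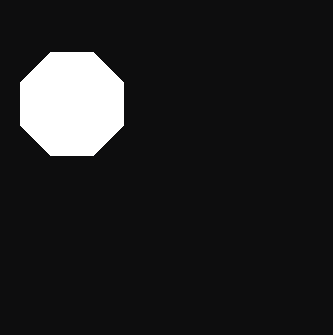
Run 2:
cx = 72
cy = 104
r = 56
fill = 'white'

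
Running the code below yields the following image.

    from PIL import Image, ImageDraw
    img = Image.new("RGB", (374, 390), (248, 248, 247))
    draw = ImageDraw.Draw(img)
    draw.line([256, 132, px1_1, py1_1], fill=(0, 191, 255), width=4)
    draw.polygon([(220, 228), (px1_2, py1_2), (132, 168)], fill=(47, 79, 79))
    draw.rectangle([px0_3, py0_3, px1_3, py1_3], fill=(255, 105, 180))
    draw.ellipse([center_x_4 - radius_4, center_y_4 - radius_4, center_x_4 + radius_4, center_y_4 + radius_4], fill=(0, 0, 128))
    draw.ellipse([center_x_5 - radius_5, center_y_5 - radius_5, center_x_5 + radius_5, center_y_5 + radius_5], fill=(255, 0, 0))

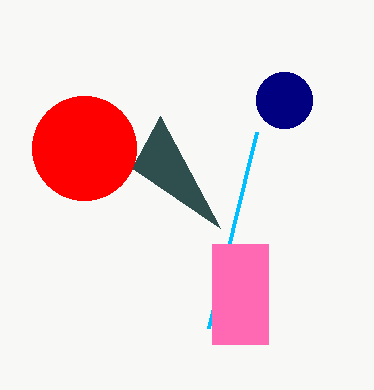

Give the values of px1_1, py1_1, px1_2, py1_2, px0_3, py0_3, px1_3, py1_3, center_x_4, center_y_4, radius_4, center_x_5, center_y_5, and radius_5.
px1_1 = 208
py1_1 = 328
px1_2 = 160
py1_2 = 116
px0_3 = 212
py0_3 = 244
px1_3 = 268
py1_3 = 344
center_x_4 = 284
center_y_4 = 100
radius_4 = 28
center_x_5 = 84
center_y_5 = 148
radius_5 = 52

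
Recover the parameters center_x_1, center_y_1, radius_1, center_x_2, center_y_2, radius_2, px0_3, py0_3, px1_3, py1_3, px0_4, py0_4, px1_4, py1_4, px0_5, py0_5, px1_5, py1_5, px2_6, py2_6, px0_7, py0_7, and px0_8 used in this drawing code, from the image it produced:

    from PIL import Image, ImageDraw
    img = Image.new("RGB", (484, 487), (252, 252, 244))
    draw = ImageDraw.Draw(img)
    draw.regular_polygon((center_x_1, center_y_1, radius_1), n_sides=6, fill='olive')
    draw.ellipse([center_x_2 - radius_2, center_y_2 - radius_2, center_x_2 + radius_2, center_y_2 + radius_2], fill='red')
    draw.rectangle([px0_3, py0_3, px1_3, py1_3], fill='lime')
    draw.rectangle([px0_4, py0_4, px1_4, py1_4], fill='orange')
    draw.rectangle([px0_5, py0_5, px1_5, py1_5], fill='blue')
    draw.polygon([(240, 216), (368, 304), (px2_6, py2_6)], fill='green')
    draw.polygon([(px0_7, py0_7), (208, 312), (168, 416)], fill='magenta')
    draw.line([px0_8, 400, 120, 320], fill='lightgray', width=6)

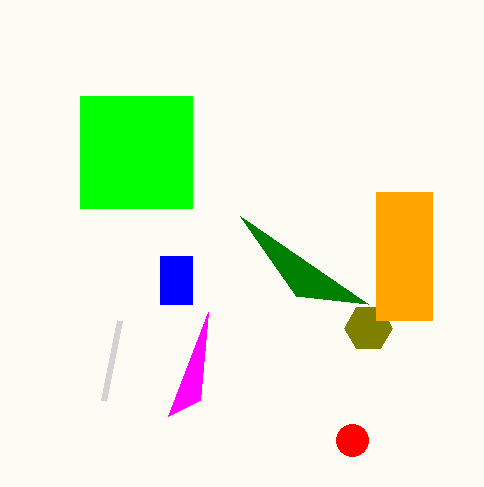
center_x_1 = 368
center_y_1 = 328
radius_1 = 24
center_x_2 = 352
center_y_2 = 440
radius_2 = 16
px0_3 = 80
py0_3 = 96
px1_3 = 192
py1_3 = 208
px0_4 = 376
py0_4 = 192
px1_4 = 432
py1_4 = 320
px0_5 = 160
py0_5 = 256
px1_5 = 192
py1_5 = 304
px2_6 = 296
py2_6 = 296
px0_7 = 200
py0_7 = 400
px0_8 = 104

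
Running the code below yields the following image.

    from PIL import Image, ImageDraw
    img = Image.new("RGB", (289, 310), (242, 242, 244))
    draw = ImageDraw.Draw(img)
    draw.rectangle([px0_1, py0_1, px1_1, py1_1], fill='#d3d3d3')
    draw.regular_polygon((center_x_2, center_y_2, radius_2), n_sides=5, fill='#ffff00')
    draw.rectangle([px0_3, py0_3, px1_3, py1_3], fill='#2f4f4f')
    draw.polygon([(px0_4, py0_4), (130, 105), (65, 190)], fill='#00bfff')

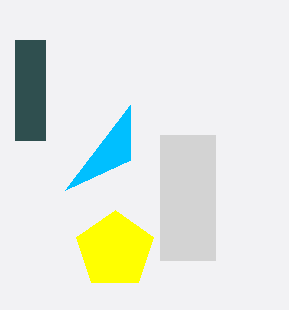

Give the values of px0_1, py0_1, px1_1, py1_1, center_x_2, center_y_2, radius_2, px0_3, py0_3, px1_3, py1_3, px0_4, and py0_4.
px0_1 = 160, py0_1 = 135, px1_1 = 215, py1_1 = 260, center_x_2 = 115, center_y_2 = 250, radius_2 = 40, px0_3 = 15, py0_3 = 40, px1_3 = 45, py1_3 = 140, px0_4 = 130, py0_4 = 160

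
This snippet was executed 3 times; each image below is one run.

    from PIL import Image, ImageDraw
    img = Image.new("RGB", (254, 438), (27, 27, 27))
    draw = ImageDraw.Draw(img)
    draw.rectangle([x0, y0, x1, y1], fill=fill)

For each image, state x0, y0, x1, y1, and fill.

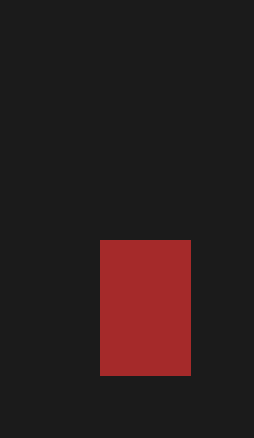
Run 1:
x0 = 100
y0 = 240
x1 = 190
y1 = 375
fill = 'brown'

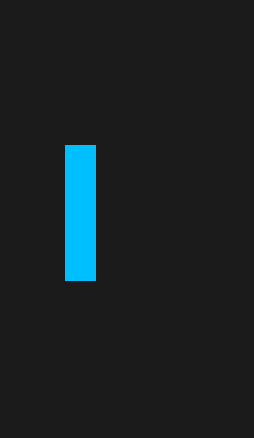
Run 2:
x0 = 65, y0 = 145, x1 = 95, y1 = 280, fill = 'deepskyblue'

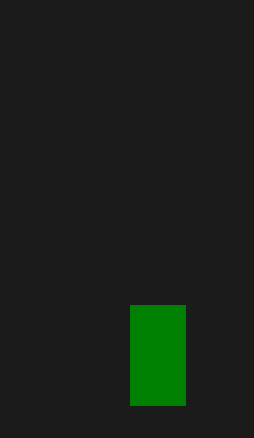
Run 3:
x0 = 130, y0 = 305, x1 = 185, y1 = 405, fill = 'green'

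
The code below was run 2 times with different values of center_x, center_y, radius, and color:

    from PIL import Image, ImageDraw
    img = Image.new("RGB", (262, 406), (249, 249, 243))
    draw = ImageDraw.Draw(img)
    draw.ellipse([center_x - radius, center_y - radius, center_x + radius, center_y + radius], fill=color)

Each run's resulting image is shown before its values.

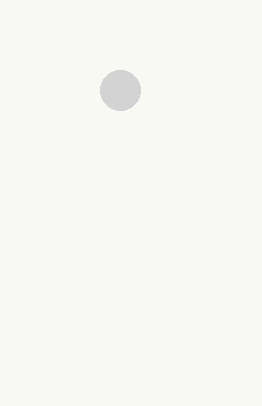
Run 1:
center_x = 120; center_y = 90; radius = 20; color = 'lightgray'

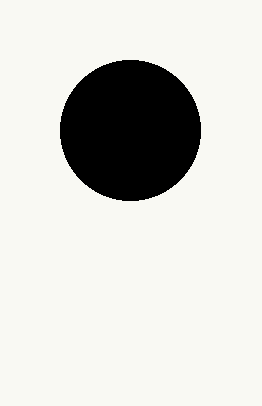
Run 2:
center_x = 130, center_y = 130, radius = 70, color = 'black'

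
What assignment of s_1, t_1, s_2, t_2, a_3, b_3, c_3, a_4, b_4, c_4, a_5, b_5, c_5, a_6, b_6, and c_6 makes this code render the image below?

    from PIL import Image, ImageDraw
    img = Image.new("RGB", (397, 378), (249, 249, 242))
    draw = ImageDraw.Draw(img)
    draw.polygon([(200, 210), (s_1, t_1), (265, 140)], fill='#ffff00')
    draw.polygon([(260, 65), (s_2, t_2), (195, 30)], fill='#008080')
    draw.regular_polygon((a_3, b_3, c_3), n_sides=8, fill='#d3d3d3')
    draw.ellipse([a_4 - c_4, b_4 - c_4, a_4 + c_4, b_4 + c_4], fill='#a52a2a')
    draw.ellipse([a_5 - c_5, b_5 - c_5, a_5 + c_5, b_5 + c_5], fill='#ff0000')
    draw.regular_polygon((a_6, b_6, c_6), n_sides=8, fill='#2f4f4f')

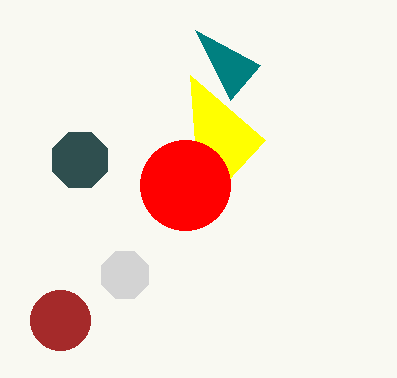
s_1 = 190, t_1 = 75, s_2 = 230, t_2 = 100, a_3 = 125, b_3 = 275, c_3 = 25, a_4 = 60, b_4 = 320, c_4 = 30, a_5 = 185, b_5 = 185, c_5 = 45, a_6 = 80, b_6 = 160, c_6 = 30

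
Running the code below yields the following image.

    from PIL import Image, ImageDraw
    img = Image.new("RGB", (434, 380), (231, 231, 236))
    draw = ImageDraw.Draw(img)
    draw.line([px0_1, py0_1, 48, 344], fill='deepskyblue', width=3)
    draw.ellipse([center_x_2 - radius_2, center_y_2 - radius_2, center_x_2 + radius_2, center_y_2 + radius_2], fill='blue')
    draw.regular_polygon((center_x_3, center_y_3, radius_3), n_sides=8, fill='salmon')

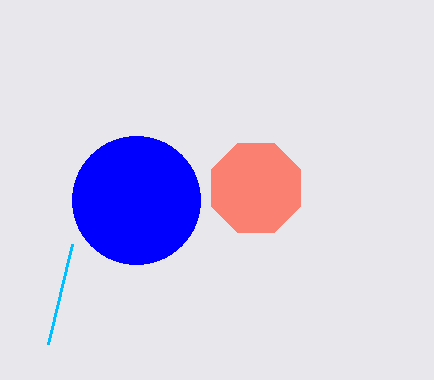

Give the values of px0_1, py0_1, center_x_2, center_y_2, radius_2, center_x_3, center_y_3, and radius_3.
px0_1 = 72; py0_1 = 244; center_x_2 = 136; center_y_2 = 200; radius_2 = 64; center_x_3 = 256; center_y_3 = 188; radius_3 = 48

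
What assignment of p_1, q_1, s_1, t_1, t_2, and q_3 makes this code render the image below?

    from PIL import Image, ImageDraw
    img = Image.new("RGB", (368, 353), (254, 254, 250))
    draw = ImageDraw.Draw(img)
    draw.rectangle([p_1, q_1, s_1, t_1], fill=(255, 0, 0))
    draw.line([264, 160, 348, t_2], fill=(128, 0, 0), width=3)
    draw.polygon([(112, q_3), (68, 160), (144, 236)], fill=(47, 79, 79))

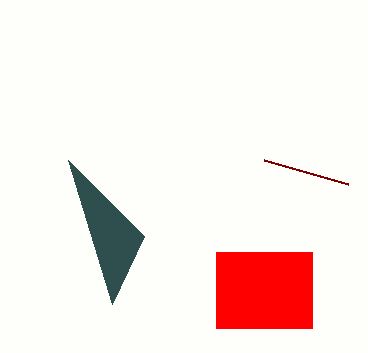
p_1 = 216, q_1 = 252, s_1 = 312, t_1 = 328, t_2 = 184, q_3 = 304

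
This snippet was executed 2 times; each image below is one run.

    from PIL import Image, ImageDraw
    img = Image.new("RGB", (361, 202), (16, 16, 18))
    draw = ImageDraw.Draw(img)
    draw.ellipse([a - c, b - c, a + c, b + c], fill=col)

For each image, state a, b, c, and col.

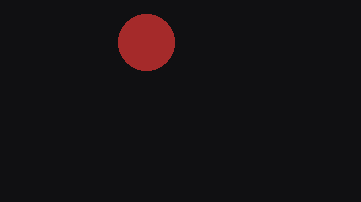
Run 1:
a = 146; b = 42; c = 28; col = 'brown'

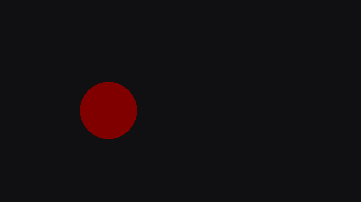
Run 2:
a = 108
b = 110
c = 28
col = 'maroon'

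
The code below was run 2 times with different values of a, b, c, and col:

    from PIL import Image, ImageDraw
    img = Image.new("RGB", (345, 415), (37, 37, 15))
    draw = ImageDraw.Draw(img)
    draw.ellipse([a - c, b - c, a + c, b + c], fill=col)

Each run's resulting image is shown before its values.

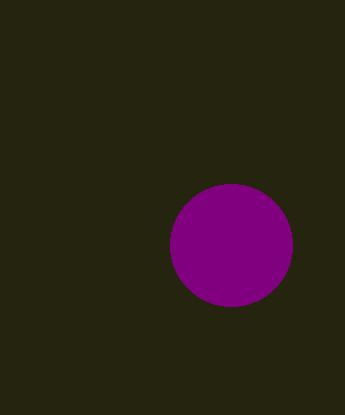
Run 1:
a = 231; b = 245; c = 61; col = 'purple'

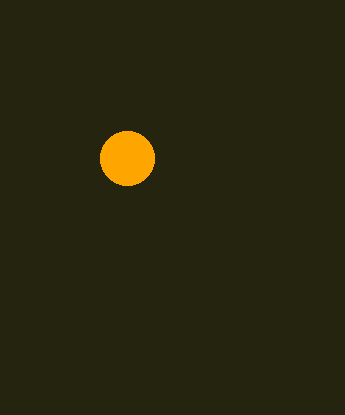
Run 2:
a = 127
b = 158
c = 27
col = 'orange'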